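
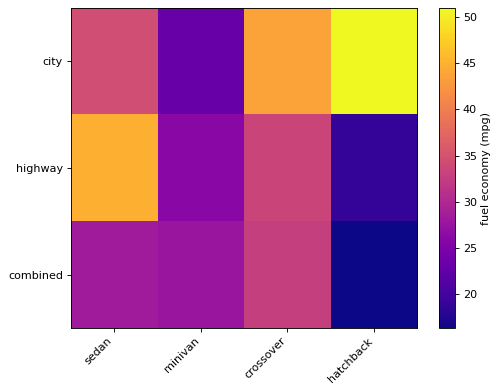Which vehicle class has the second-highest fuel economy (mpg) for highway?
Top 3 for highway: sedan ≈ 45, crossover ≈ 35, minivan ≈ 25.

crossover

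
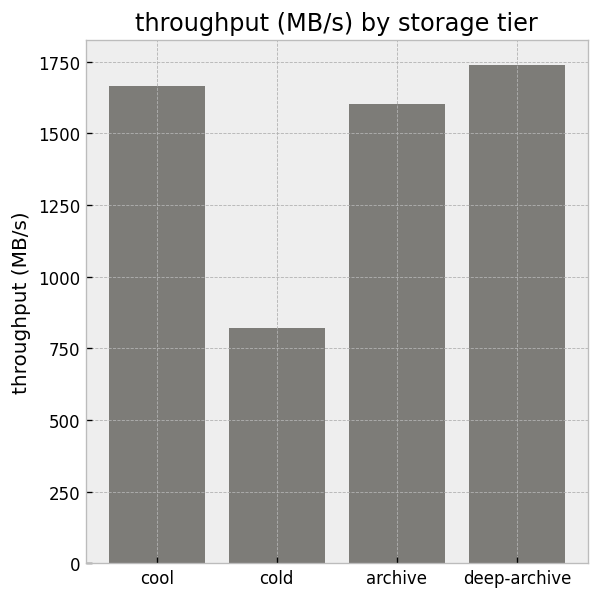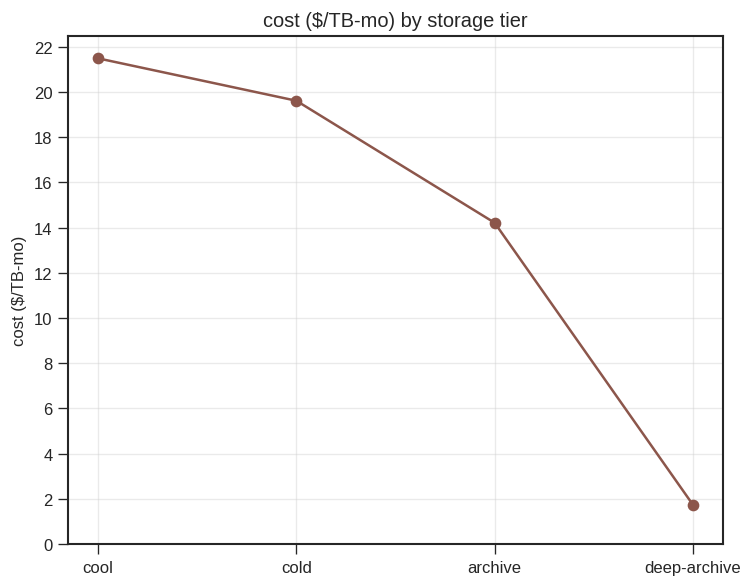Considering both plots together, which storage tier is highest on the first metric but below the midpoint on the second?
Chart 2 median cost ($/TB-mo) ≈ 16; below-median storage tiers: archive, deep-archive. Among those, deep-archive has the highest throughput (MB/s) (≈ 1800).

deep-archive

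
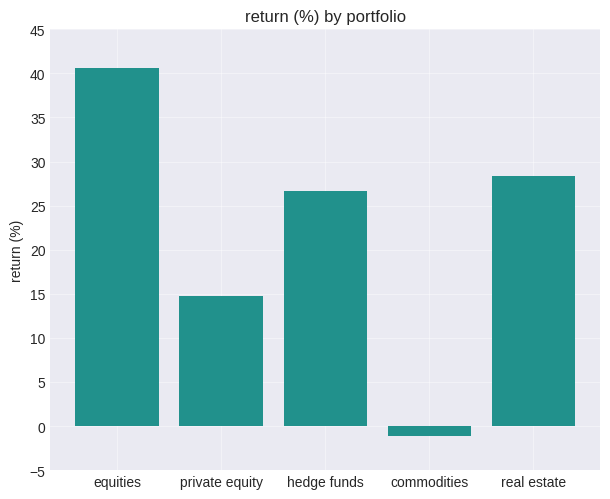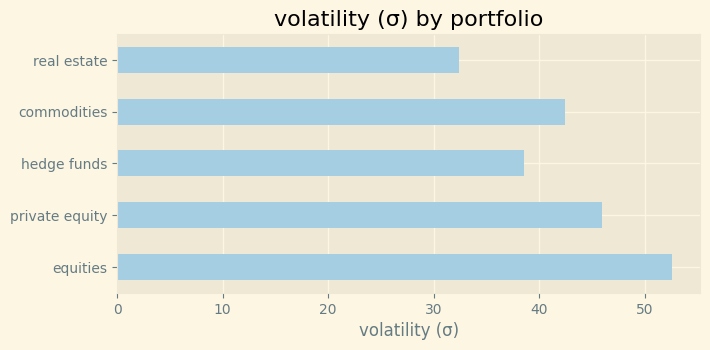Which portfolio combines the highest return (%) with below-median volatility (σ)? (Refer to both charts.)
real estate

Chart 2 median volatility (σ) ≈ 40; below-median portfolios: hedge funds, real estate. Among those, real estate has the highest return (%) (≈ 30).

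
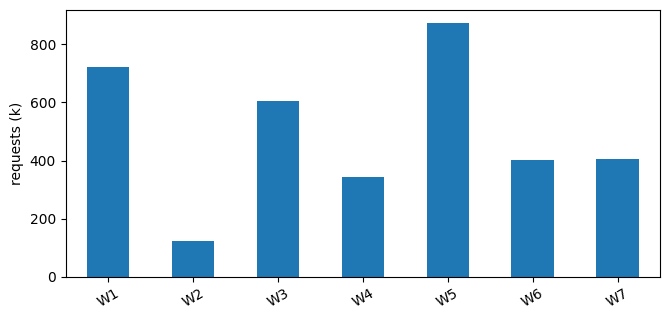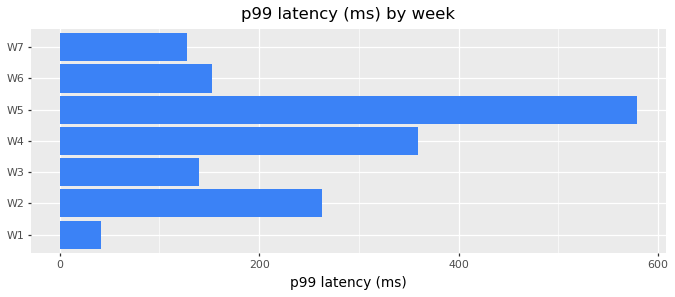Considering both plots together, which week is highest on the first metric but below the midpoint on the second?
Chart 2 median p99 latency (ms) ≈ 200; below-median weeks: W1, W3, W7. Among those, W1 has the highest requests (k) (≈ 700).

W1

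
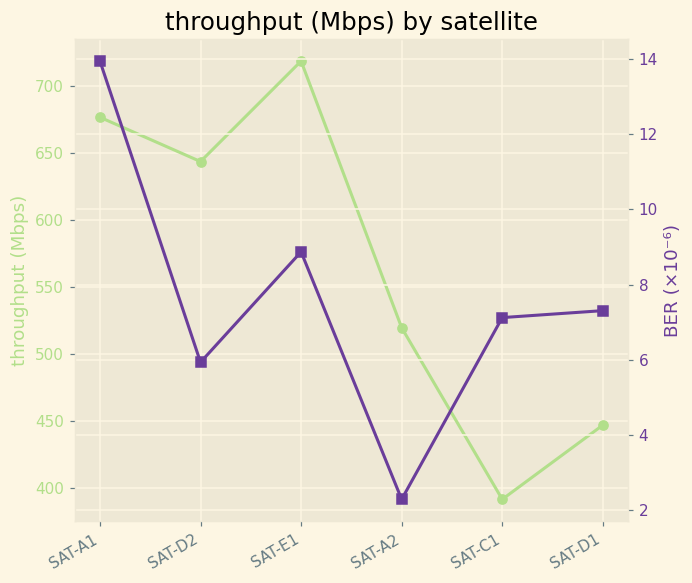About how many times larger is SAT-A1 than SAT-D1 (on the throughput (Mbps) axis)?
SAT-A1 ≈ 700, SAT-D1 ≈ 450; 700/450 ≈ 1.56.

≈ 1.56×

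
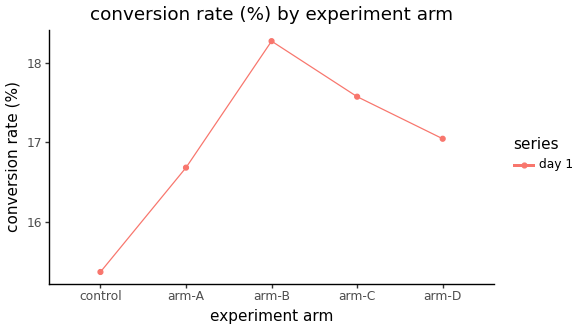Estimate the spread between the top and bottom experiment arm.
≈ 3.0

Max arm-B ≈ 18.5, min control ≈ 15.5; range ≈ 3.0.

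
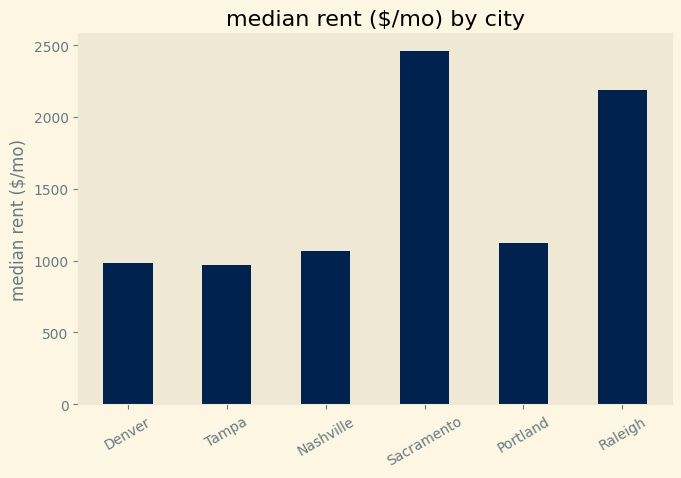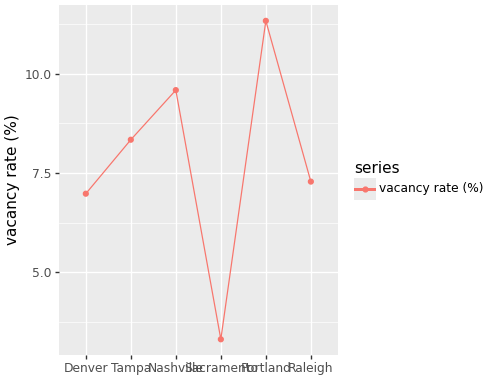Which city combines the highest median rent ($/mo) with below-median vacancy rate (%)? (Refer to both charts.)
Chart 2 median vacancy rate (%) ≈ 8; below-median cities: Denver, Sacramento, Raleigh. Among those, Sacramento has the highest median rent ($/mo) (≈ 2500).

Sacramento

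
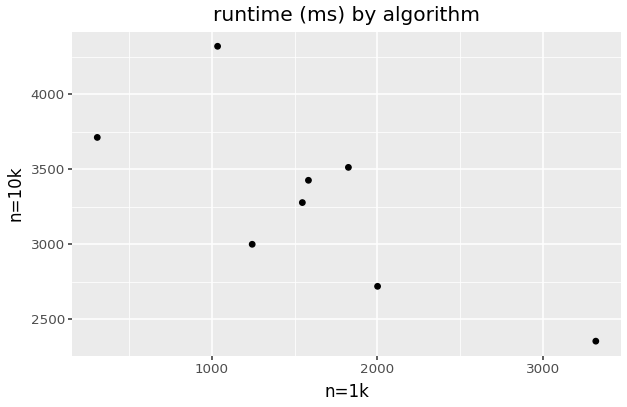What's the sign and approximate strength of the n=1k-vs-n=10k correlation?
Points are negatively correlated; strong (|r| ≈ 0.8).

negative, strong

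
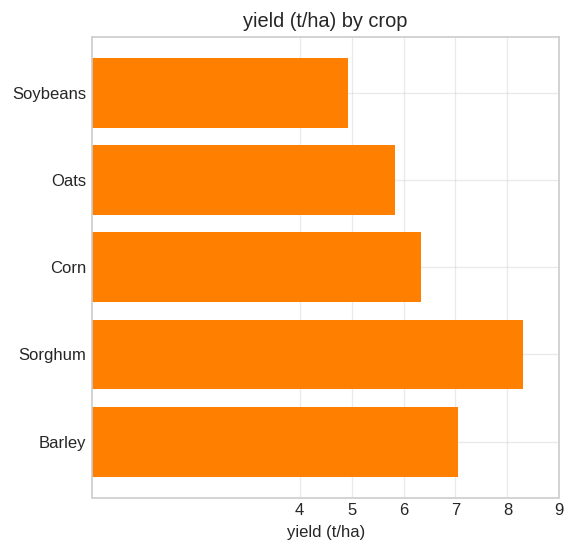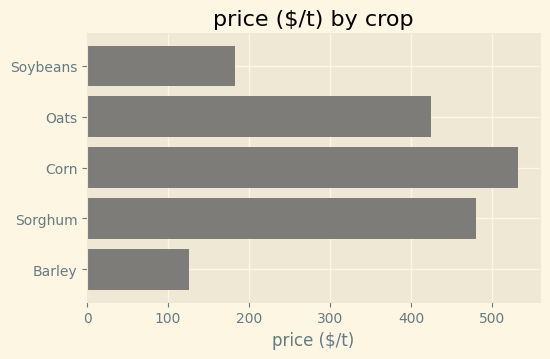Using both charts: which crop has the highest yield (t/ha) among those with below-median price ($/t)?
Barley

Chart 2 median price ($/t) ≈ 400; below-median crops: Soybeans, Barley. Among those, Barley has the highest yield (t/ha) (≈ 7).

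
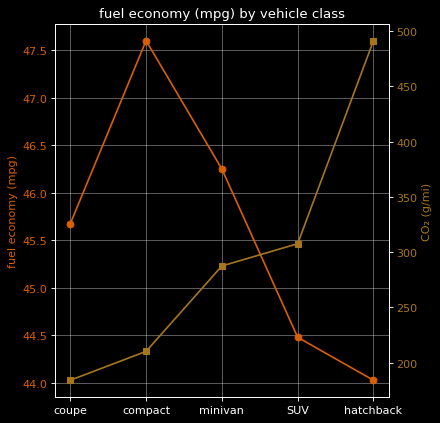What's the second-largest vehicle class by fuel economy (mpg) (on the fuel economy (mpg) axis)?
minivan

Top 3 (on the fuel economy (mpg) axis): compact ≈ 47.5, minivan ≈ 46.5, coupe ≈ 45.5.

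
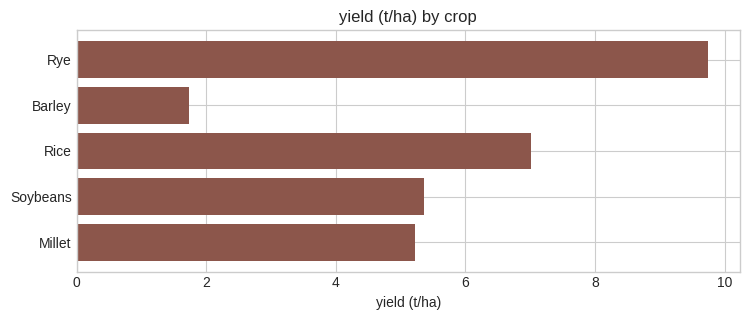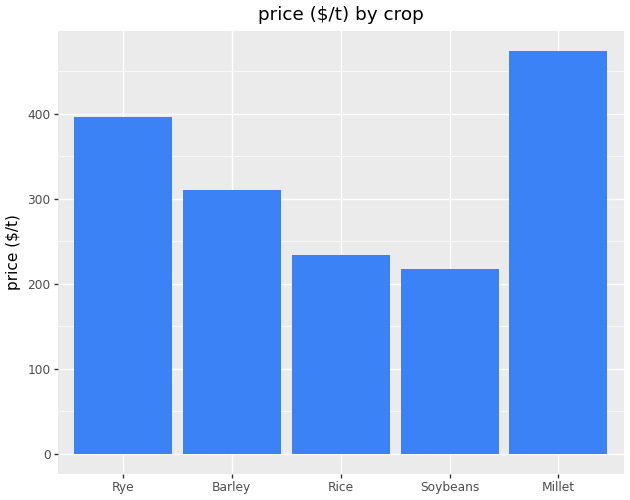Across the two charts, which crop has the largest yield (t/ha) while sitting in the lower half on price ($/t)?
Rice

Chart 2 median price ($/t) ≈ 300; below-median crops: Rice, Soybeans. Among those, Rice has the highest yield (t/ha) (≈ 7).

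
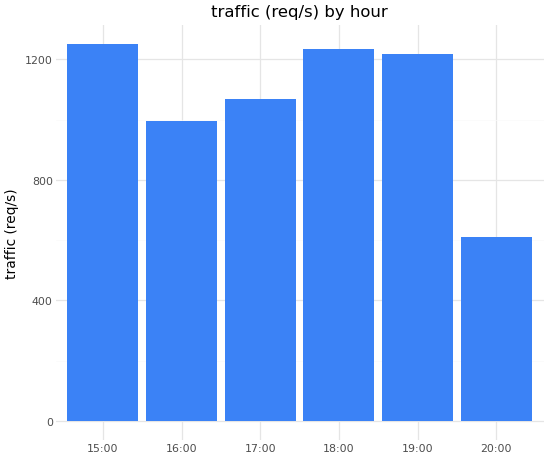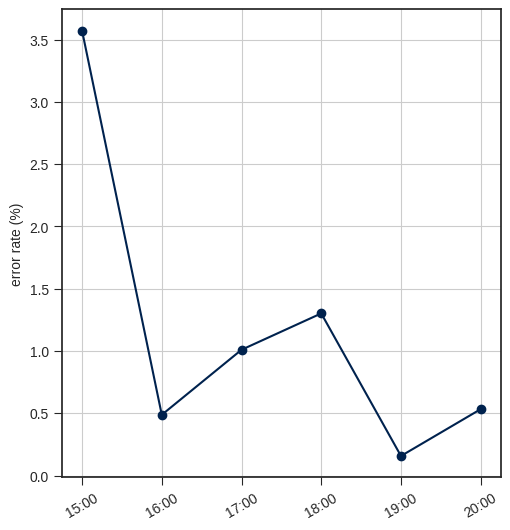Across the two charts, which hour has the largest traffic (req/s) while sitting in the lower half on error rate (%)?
19:00

Chart 2 median error rate (%) ≈ 1; below-median hours: 16:00, 19:00, 20:00. Among those, 19:00 has the highest traffic (req/s) (≈ 1200).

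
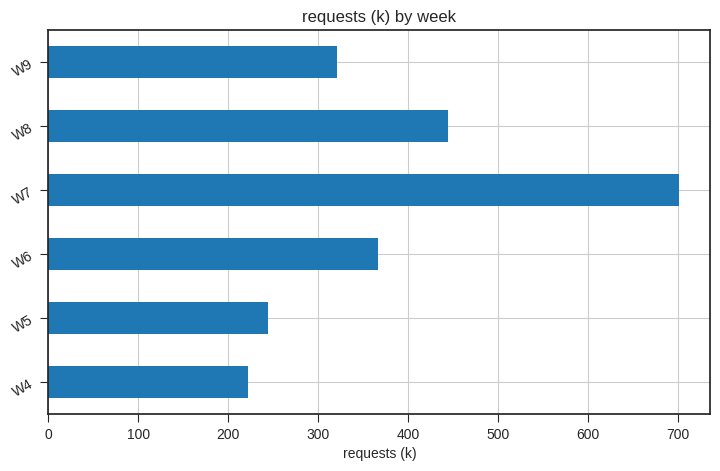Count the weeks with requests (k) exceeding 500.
1

Above 500: W7.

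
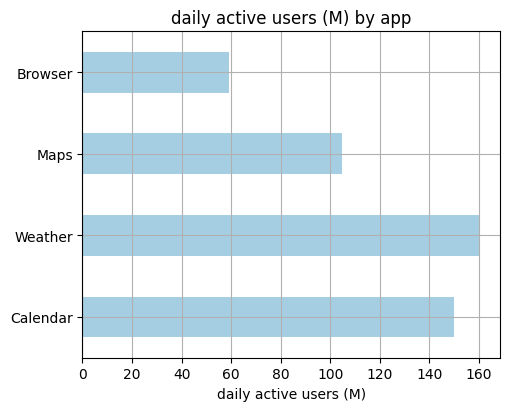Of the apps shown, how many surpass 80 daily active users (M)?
Above 80: Calendar, Weather, Maps.

3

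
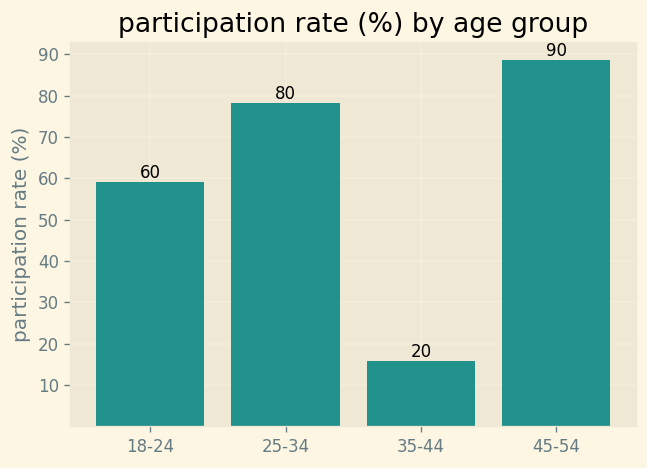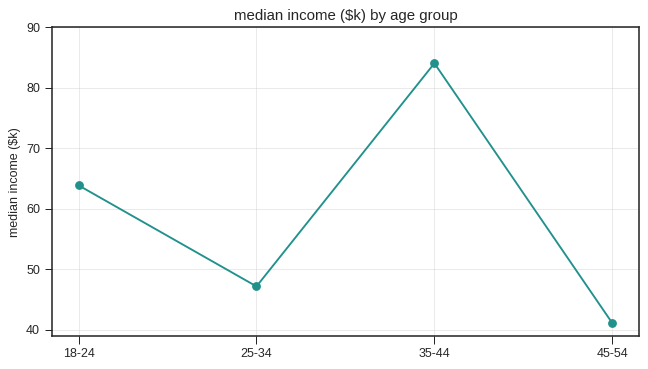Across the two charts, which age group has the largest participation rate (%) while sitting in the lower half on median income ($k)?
Chart 2 median median income ($k) ≈ 60; below-median age groups: 25-34, 45-54. Among those, 45-54 has the highest participation rate (%) (≈ 90).

45-54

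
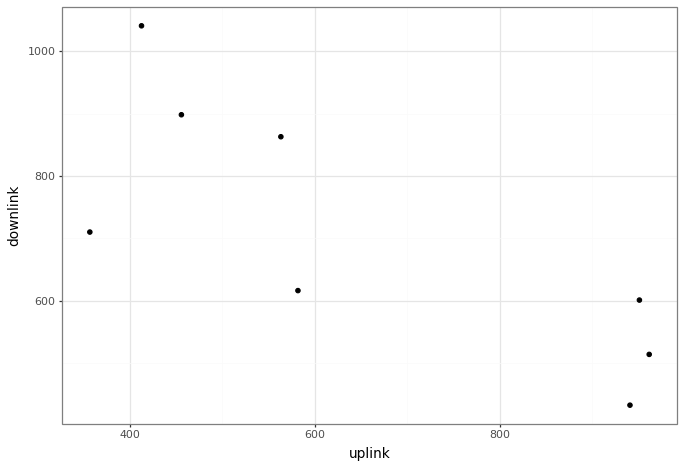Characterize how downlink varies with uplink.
negative, strong

Points are negatively correlated; strong (|r| ≈ 0.8).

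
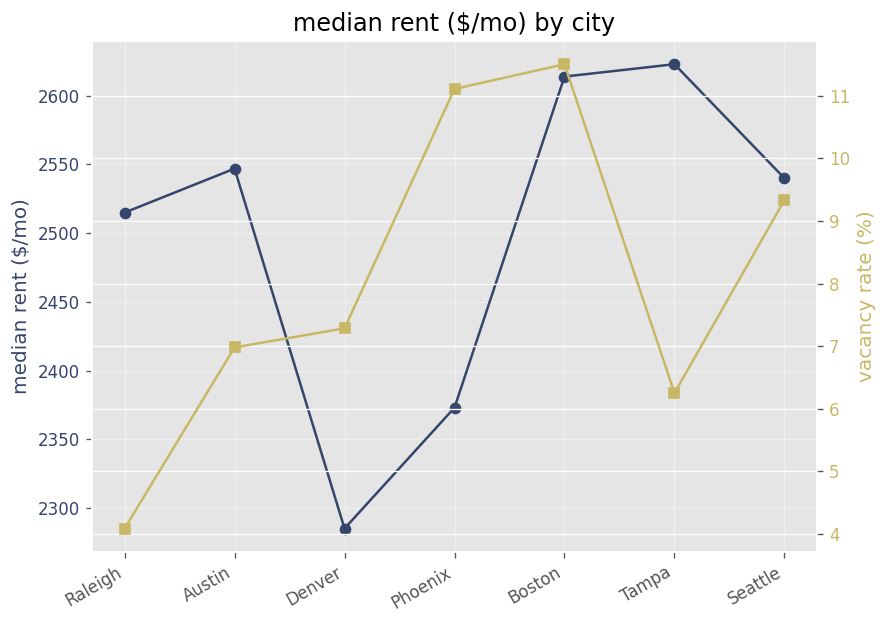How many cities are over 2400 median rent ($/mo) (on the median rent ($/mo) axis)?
Above 2400: Raleigh, Austin, Boston, Tampa, Seattle.

5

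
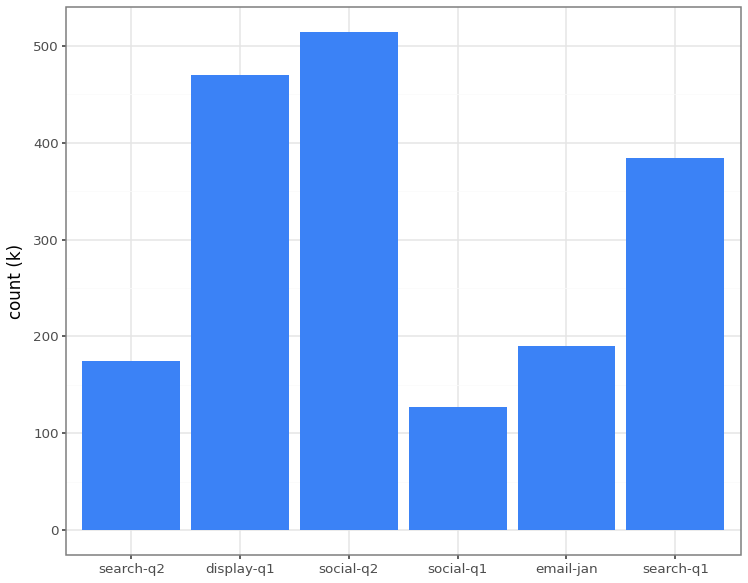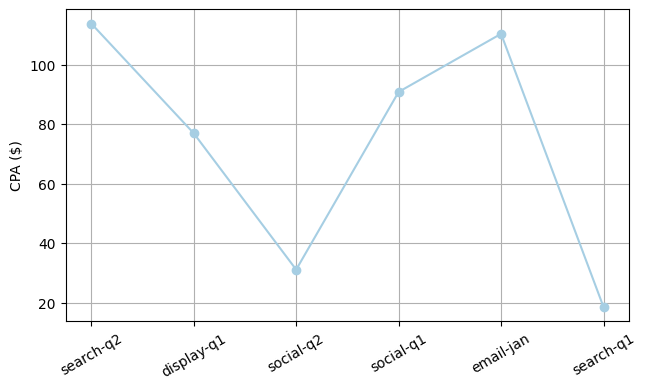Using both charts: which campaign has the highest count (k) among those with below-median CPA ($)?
Chart 2 median CPA ($) ≈ 80; below-median campaigns: display-q1, social-q2, search-q1. Among those, social-q2 has the highest count (k) (≈ 500).

social-q2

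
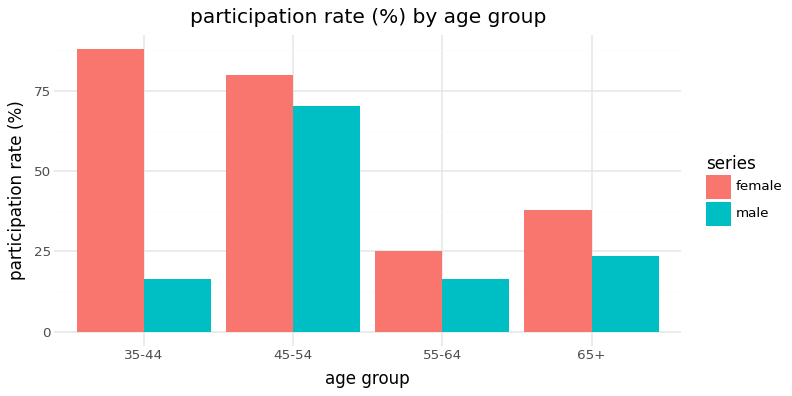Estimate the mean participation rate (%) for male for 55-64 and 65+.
(20 + 20) / 2 ≈ 20.

≈ 20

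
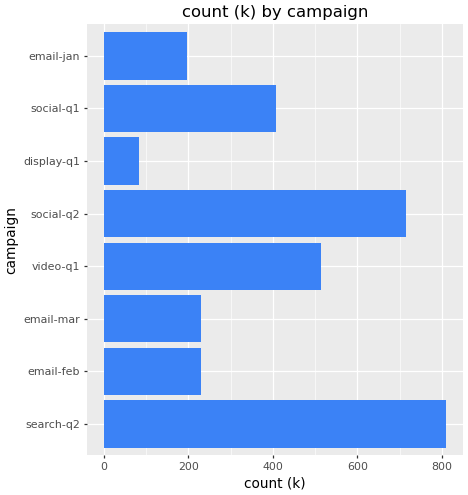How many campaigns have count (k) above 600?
2

Above 600: search-q2, social-q2.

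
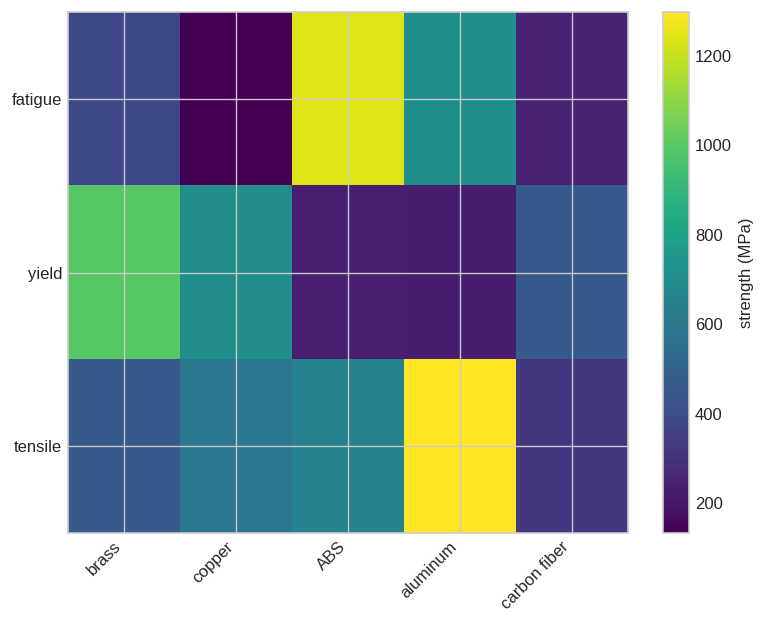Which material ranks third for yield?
carbon fiber

Top 4 for yield: brass ≈ 1000, copper ≈ 700, carbon fiber ≈ 500, ABS ≈ 200.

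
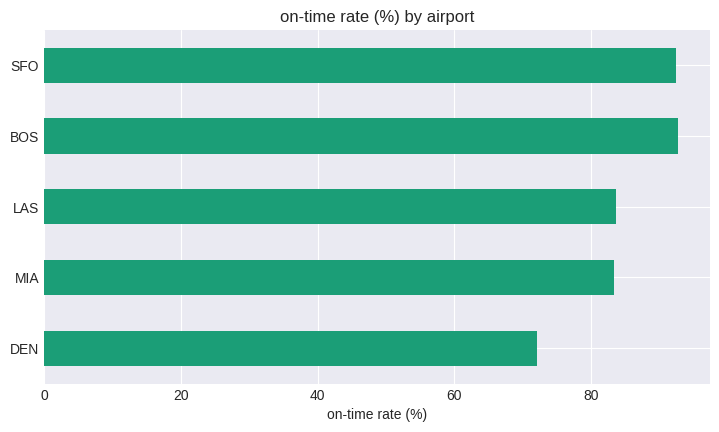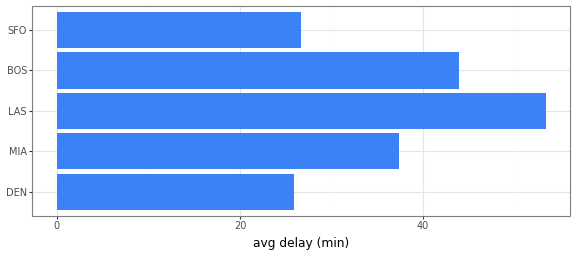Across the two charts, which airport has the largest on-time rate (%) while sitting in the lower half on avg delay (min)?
Chart 2 median avg delay (min) ≈ 35; below-median airports: DEN, SFO. Among those, SFO has the highest on-time rate (%) (≈ 90).

SFO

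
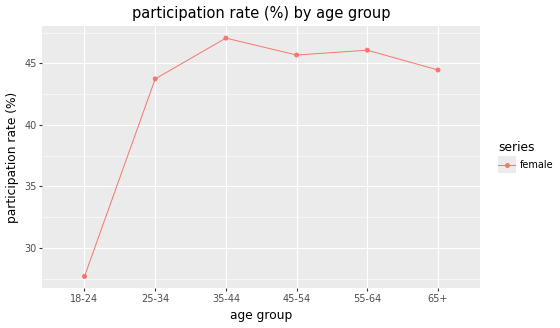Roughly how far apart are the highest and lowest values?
Max 35-44 ≈ 48, min 18-24 ≈ 28; range ≈ 20.

≈ 20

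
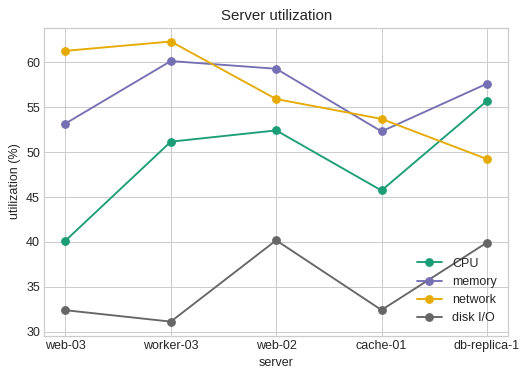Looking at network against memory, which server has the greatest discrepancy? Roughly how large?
db-replica-1, ≈ 10 %

db-replica-1: network ≈ 50, memory ≈ 60 → gap ≈ 10. Next-largest (web-03) is only ≈ 5.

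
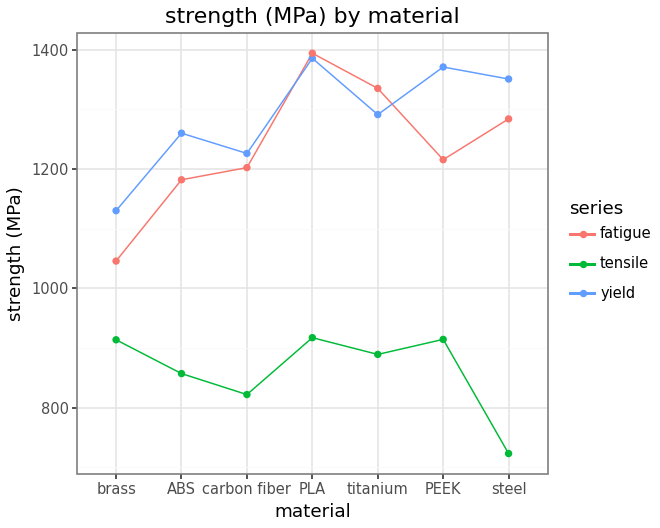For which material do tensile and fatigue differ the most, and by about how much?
steel: tensile ≈ 700, fatigue ≈ 1300 → gap ≈ 600. Next-largest (PLA) is only ≈ 500.

steel, ≈ 600 MPa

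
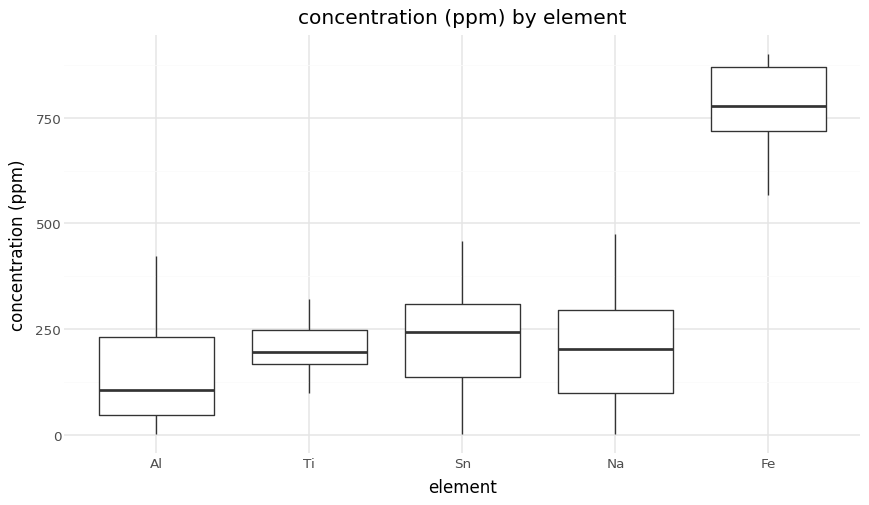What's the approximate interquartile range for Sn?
≈ 200

Q3 ≈ 300, Q1 ≈ 100; IQR ≈ 200.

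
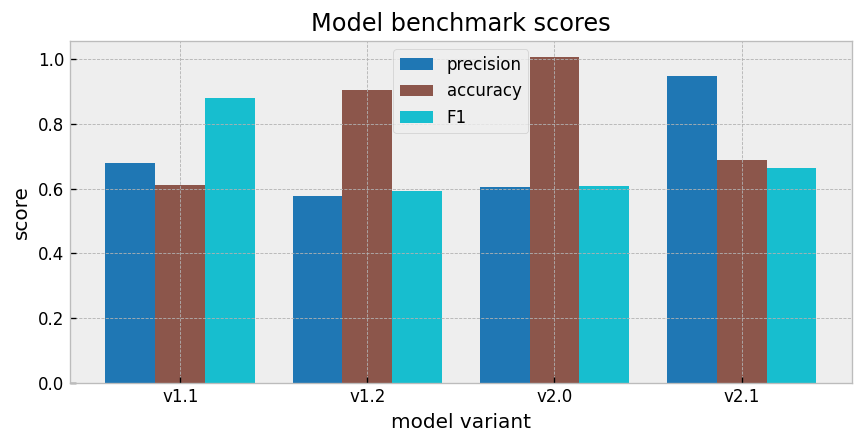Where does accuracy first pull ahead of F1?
v1.1: accuracy ≈ 0.6 vs F1 ≈ 0.9 (not yet); v1.2: accuracy ≈ 0.9 vs F1 ≈ 0.6 (first crossover).

v1.2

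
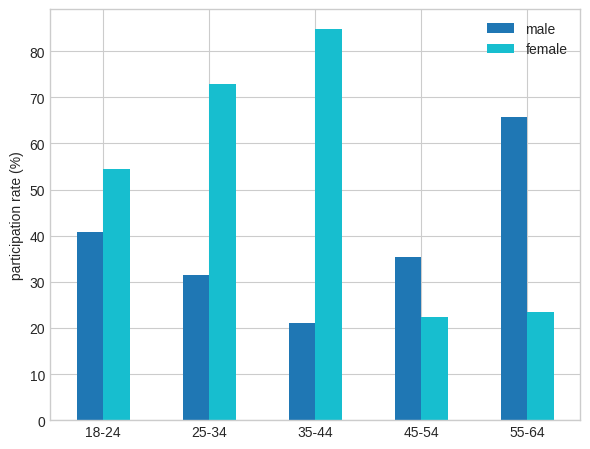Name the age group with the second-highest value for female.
25-34

Top 3 for female: 35-44 ≈ 80, 25-34 ≈ 70, 18-24 ≈ 50.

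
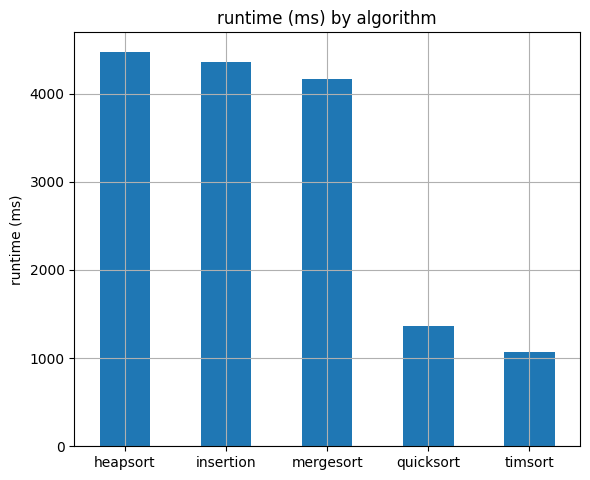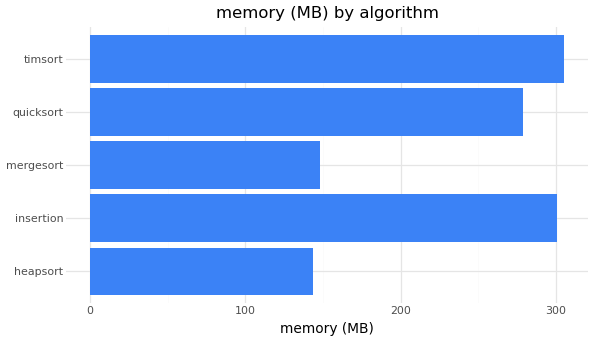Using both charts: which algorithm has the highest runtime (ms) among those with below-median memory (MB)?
heapsort

Chart 2 median memory (MB) ≈ 300; below-median algorithms: heapsort, mergesort. Among those, heapsort has the highest runtime (ms) (≈ 4500).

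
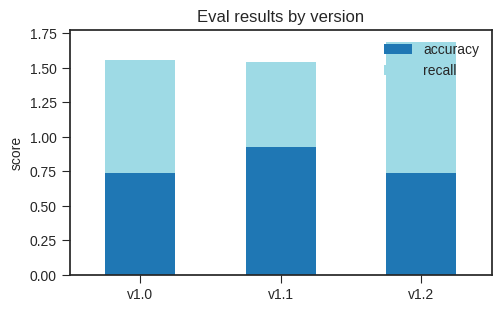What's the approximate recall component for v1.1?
recall top ≈ 1.6, bottom ≈ 1.0; segment ≈ 0.6.

≈ 0.6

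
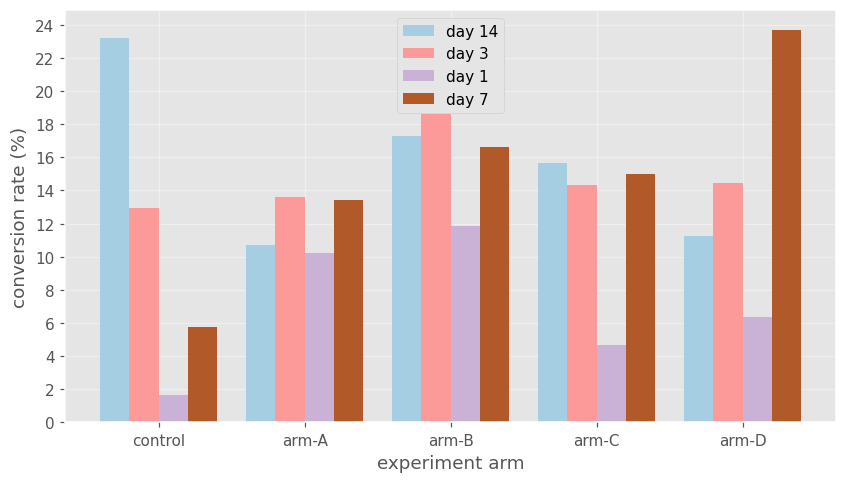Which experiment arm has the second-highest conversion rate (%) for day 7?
Top 3 for day 7: arm-D ≈ 24, arm-B ≈ 16, arm-C ≈ 14.

arm-B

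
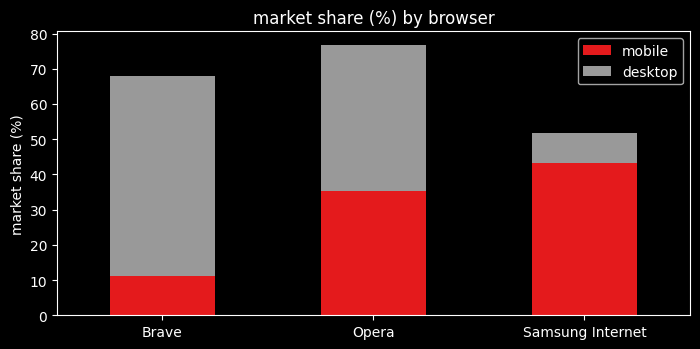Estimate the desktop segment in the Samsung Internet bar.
desktop top ≈ 50, bottom ≈ 40; segment ≈ 10.

≈ 10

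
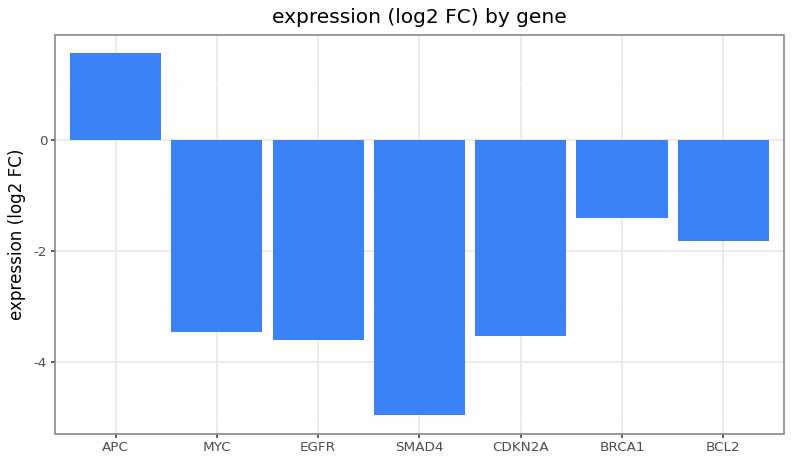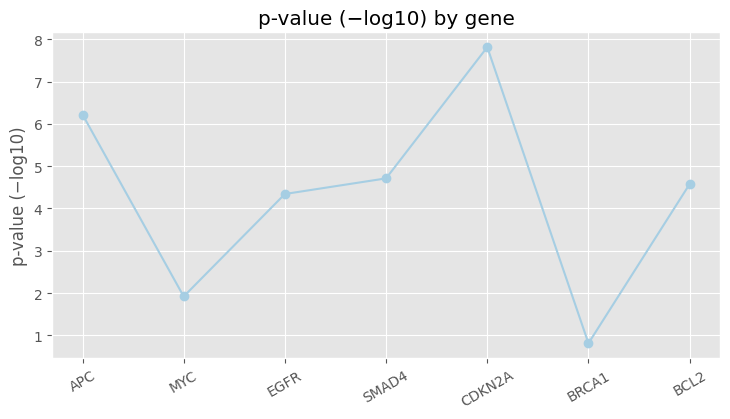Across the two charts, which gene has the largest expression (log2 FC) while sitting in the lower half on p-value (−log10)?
Chart 2 median p-value (−log10) ≈ 5; below-median genes: MYC, EGFR, BRCA1. Among those, BRCA1 has the highest expression (log2 FC) (≈ -1.4).

BRCA1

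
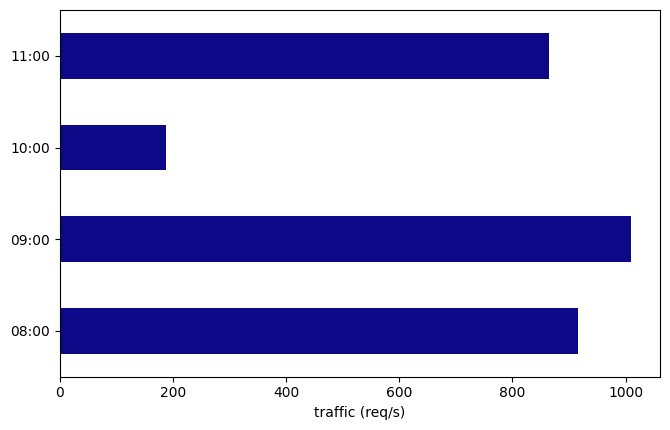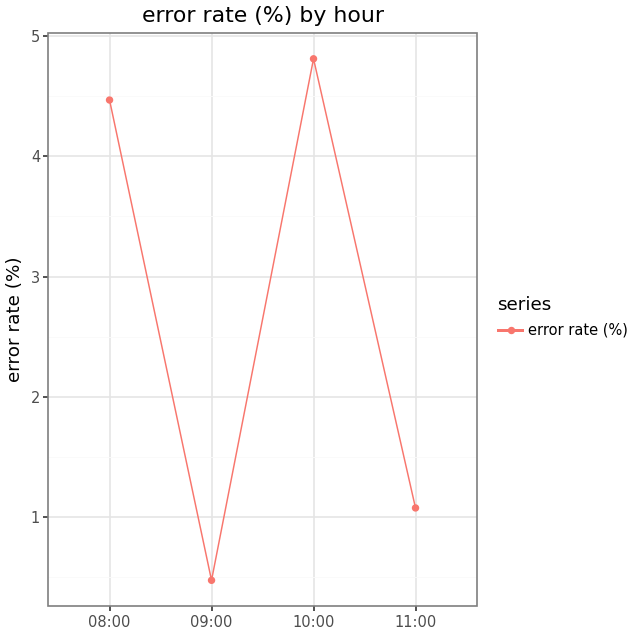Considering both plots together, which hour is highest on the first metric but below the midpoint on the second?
Chart 2 median error rate (%) ≈ 3; below-median hours: 09:00, 11:00. Among those, 09:00 has the highest traffic (req/s) (≈ 1000).

09:00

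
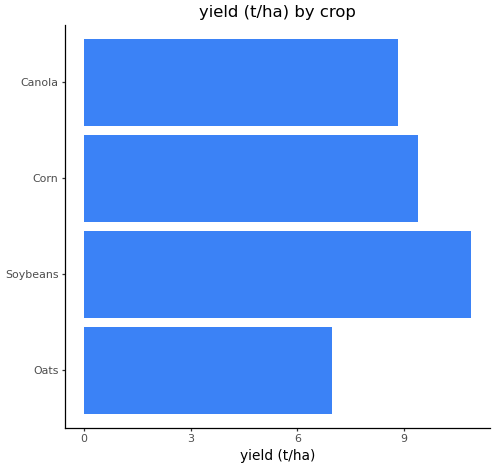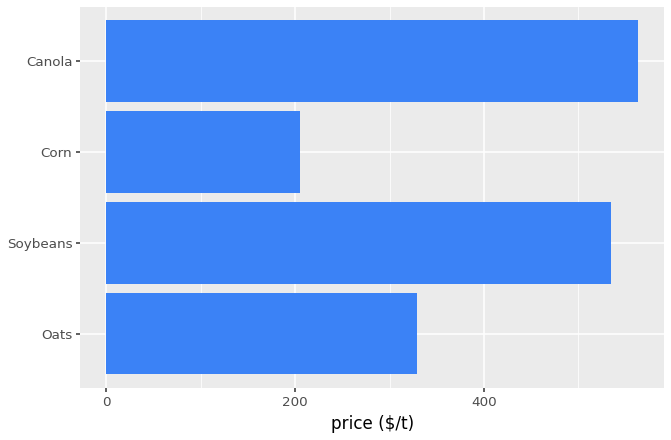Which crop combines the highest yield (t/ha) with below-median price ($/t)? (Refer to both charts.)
Corn

Chart 2 median price ($/t) ≈ 400; below-median crops: Oats, Corn. Among those, Corn has the highest yield (t/ha) (≈ 9).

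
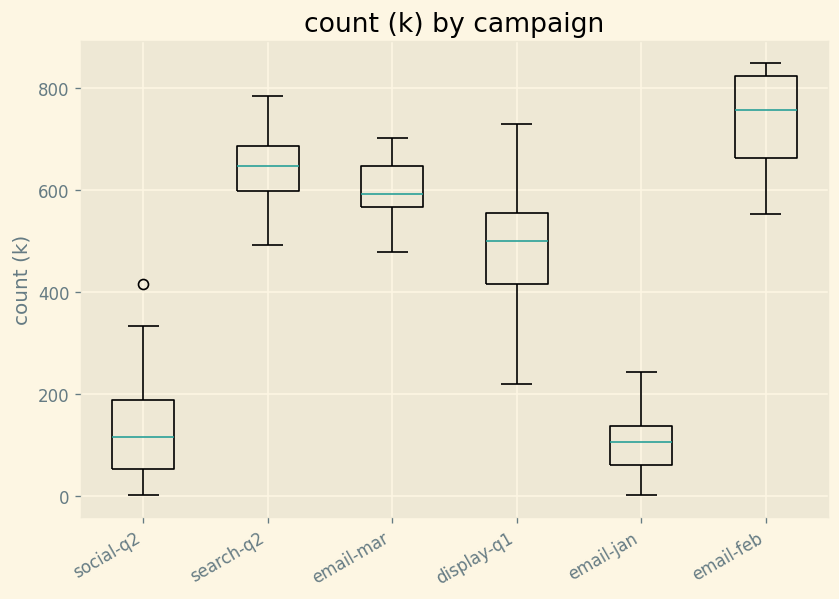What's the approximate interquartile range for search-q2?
Q3 ≈ 700, Q1 ≈ 600; IQR ≈ 100.

≈ 100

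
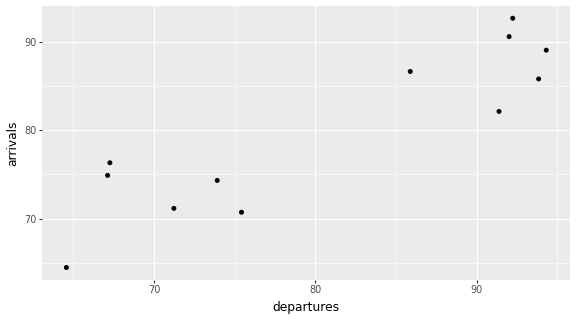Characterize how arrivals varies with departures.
positive, strong

Points are positively correlated; strong (|r| ≈ 0.9).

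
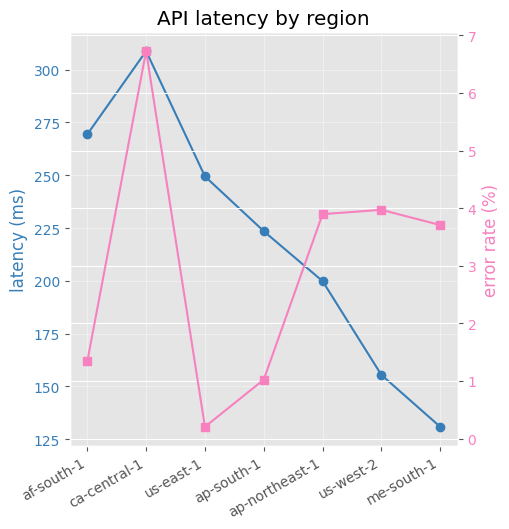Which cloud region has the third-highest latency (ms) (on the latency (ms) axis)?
Top 4 (on the latency (ms) axis): ca-central-1 ≈ 300, af-south-1 ≈ 260, us-east-1 ≈ 240, ap-south-1 ≈ 220.

us-east-1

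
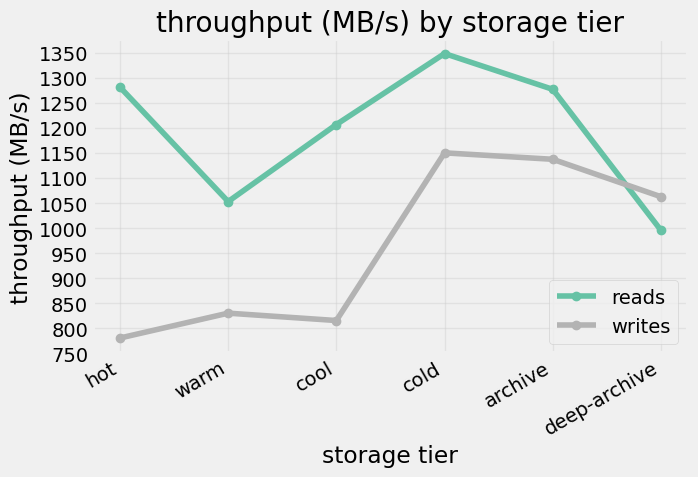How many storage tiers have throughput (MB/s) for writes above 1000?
Above 1000: cold, archive, deep-archive.

3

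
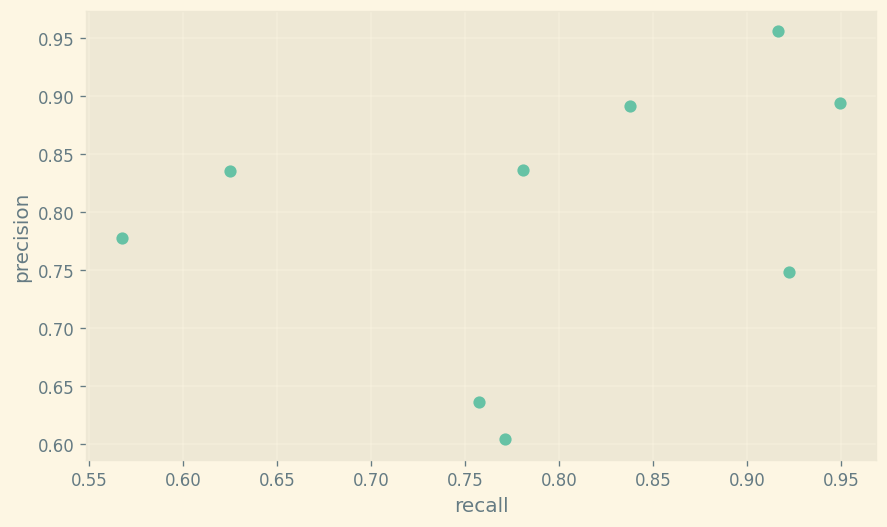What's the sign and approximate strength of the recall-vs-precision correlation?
positive, weak

Points are positively correlated; weak (|r| ≈ 0.3).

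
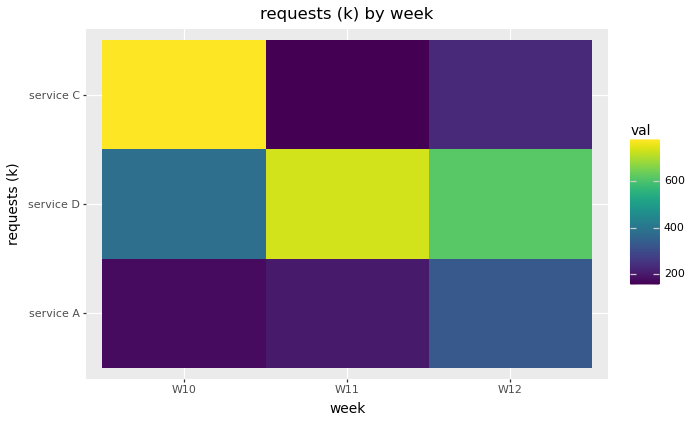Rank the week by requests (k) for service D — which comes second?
W12

Top 3 for service D: W11 ≈ 700, W12 ≈ 600, W10 ≈ 400.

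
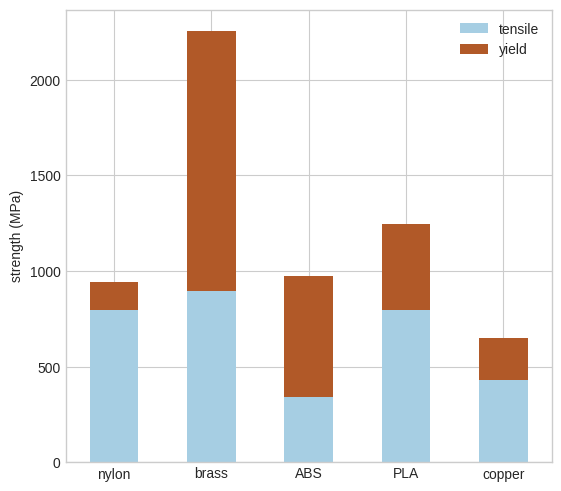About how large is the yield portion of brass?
≈ 1400

yield top ≈ 2200, bottom ≈ 800; segment ≈ 1400.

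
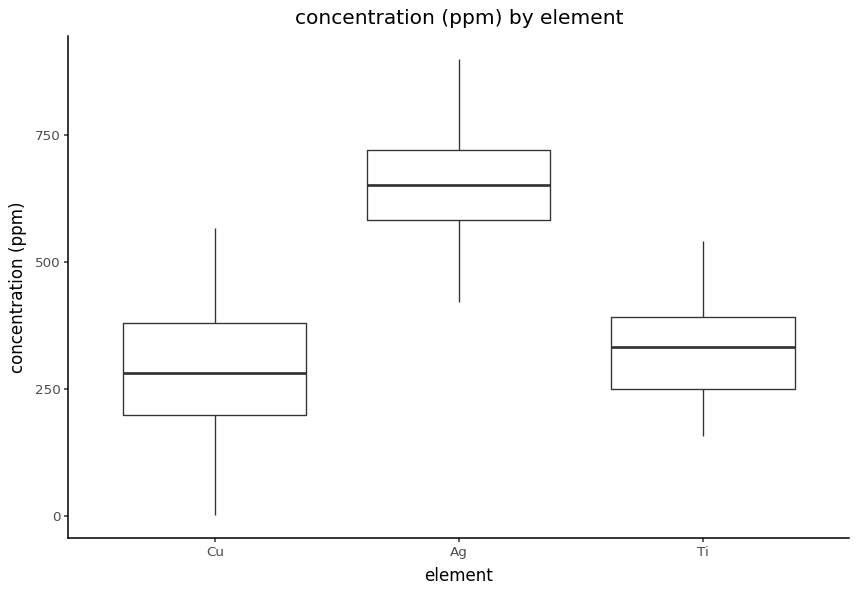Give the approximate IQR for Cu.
≈ 200

Q3 ≈ 400, Q1 ≈ 200; IQR ≈ 200.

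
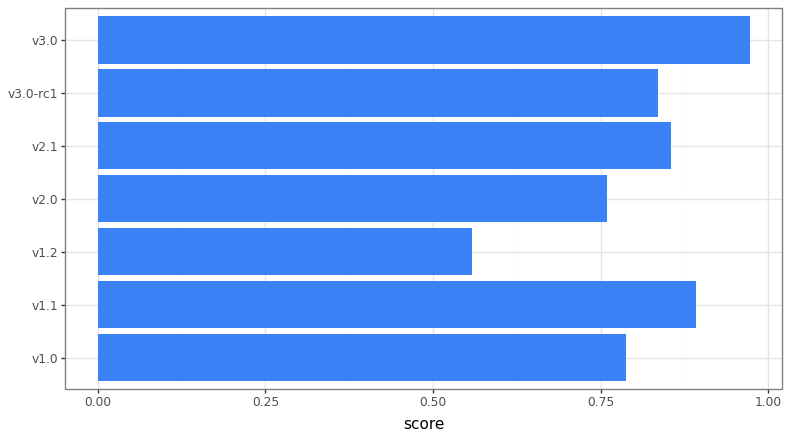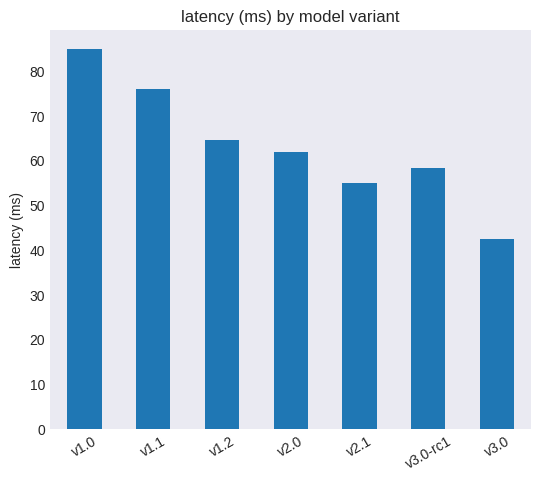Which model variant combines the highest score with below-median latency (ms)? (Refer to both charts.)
Chart 2 median latency (ms) ≈ 60; below-median model variants: v2.1, v3.0-rc1, v3.0. Among those, v3.0 has the highest score (≈ 1).

v3.0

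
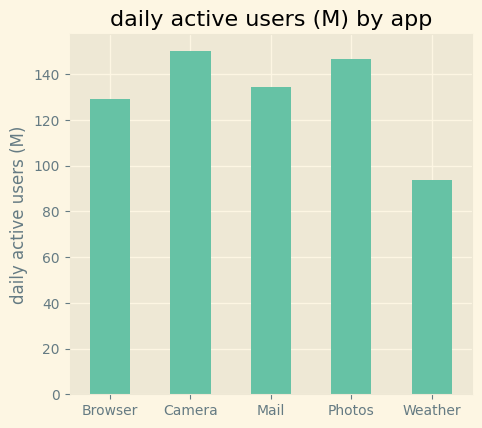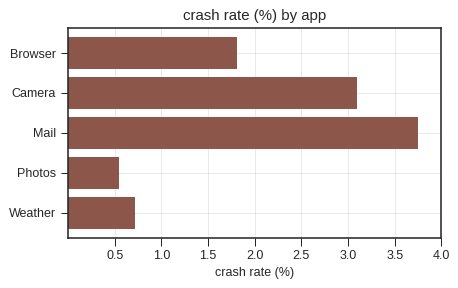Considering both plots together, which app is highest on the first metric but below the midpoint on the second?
Chart 2 median crash rate (%) ≈ 2; below-median apps: Photos, Weather. Among those, Photos has the highest daily active users (M) (≈ 140).

Photos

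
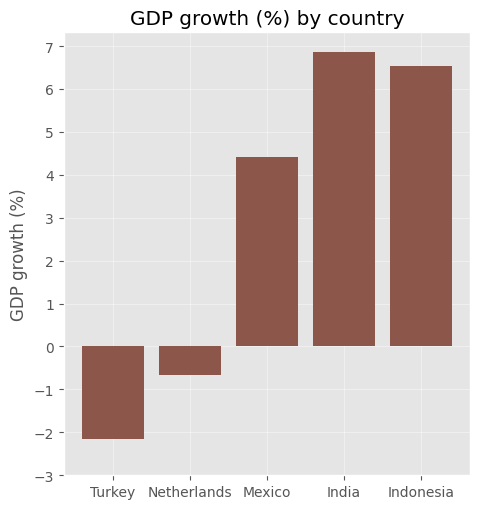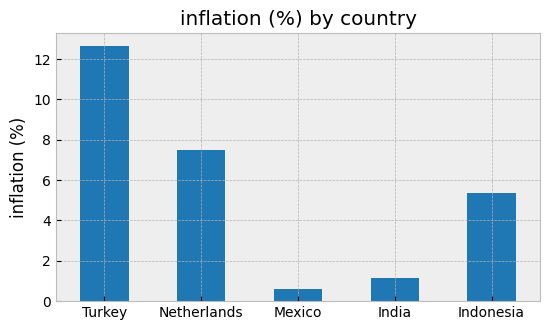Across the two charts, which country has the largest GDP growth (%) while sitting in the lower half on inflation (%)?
Chart 2 median inflation (%) ≈ 6; below-median countries: Mexico, India. Among those, India has the highest GDP growth (%) (≈ 7).

India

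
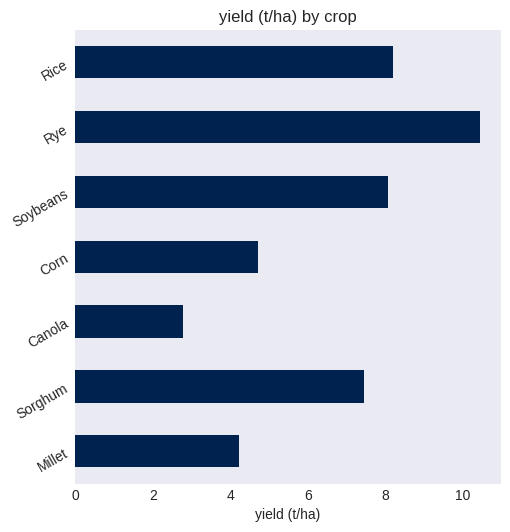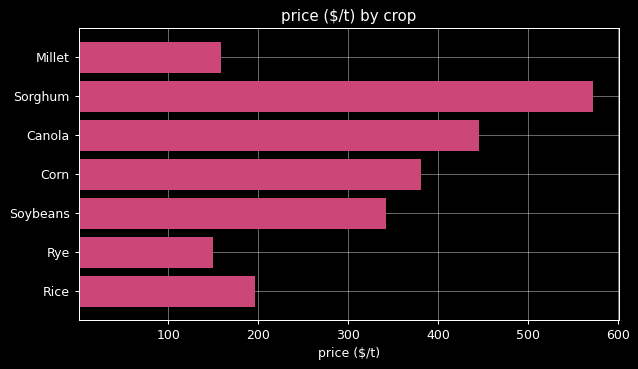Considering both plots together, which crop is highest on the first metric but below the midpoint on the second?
Chart 2 median price ($/t) ≈ 300; below-median crops: Millet, Rye, Rice. Among those, Rye has the highest yield (t/ha) (≈ 10).

Rye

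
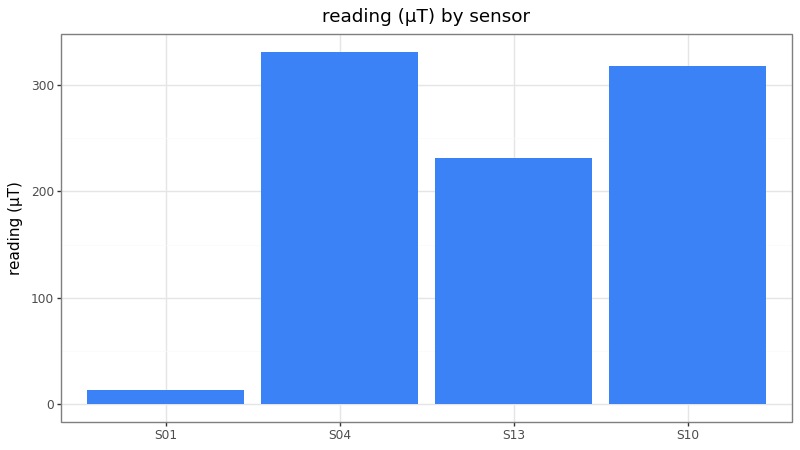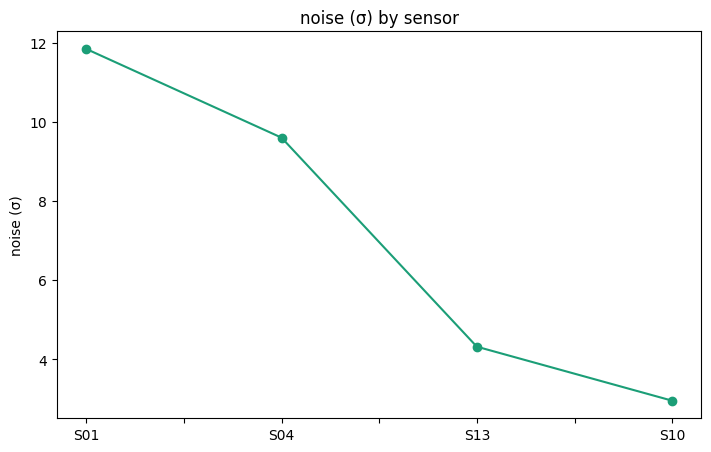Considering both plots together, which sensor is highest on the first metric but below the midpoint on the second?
S10

Chart 2 median noise (σ) ≈ 6; below-median sensors: S13, S10. Among those, S10 has the highest reading (µT) (≈ 300).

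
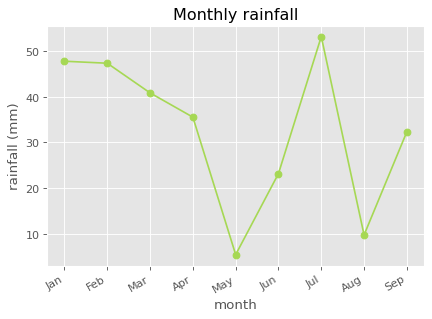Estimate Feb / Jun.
≈ 1.8×

Feb ≈ 45, Jun ≈ 25; 45/25 ≈ 1.8.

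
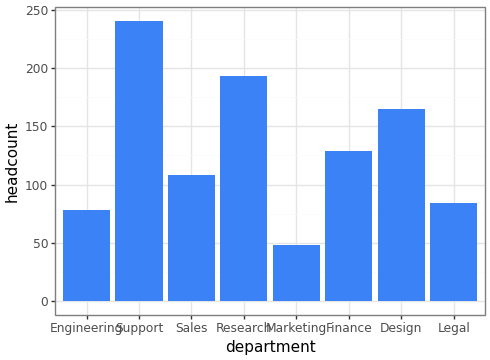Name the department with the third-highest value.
Top 4: Support ≈ 240, Research ≈ 200, Design ≈ 160, Finance ≈ 120.

Design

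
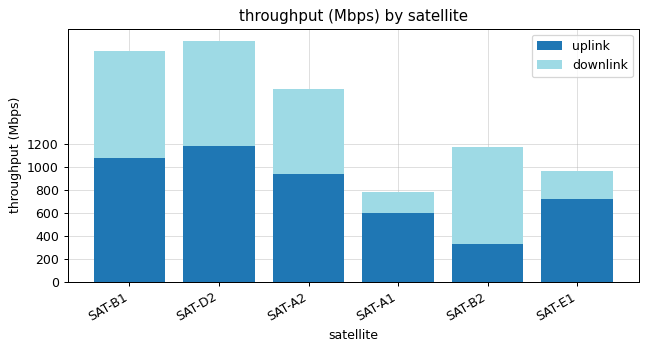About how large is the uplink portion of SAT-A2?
≈ 1000

uplink top ≈ 1000, bottom ≈ 0; segment ≈ 1000.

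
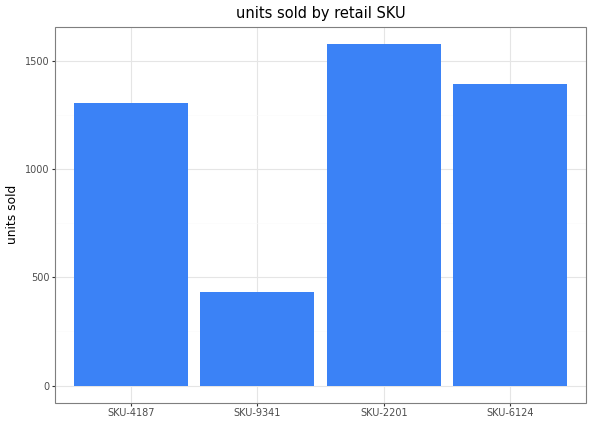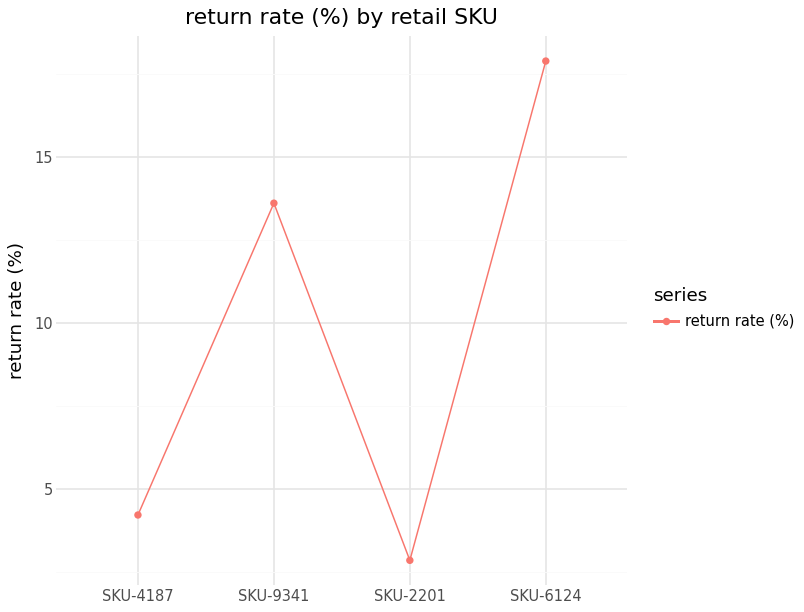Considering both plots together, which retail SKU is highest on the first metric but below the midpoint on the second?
Chart 2 median return rate (%) ≈ 8; below-median retail SKUs: SKU-4187, SKU-2201. Among those, SKU-2201 has the highest units sold (≈ 1600).

SKU-2201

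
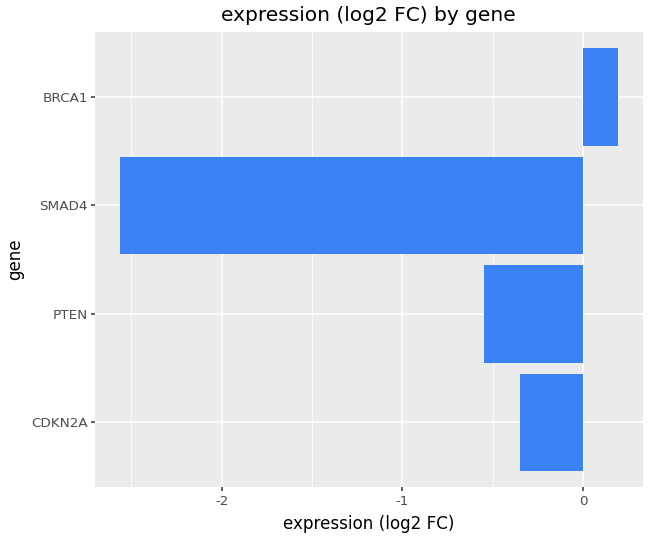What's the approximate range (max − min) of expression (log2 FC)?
≈ 2.5

Max BRCA1 ≈ 0.0, min SMAD4 ≈ -2.5; range ≈ 2.5.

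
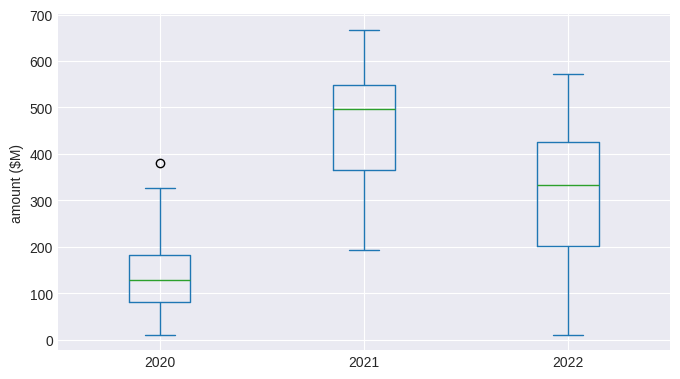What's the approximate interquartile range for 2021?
≈ 200

Q3 ≈ 550, Q1 ≈ 350; IQR ≈ 200.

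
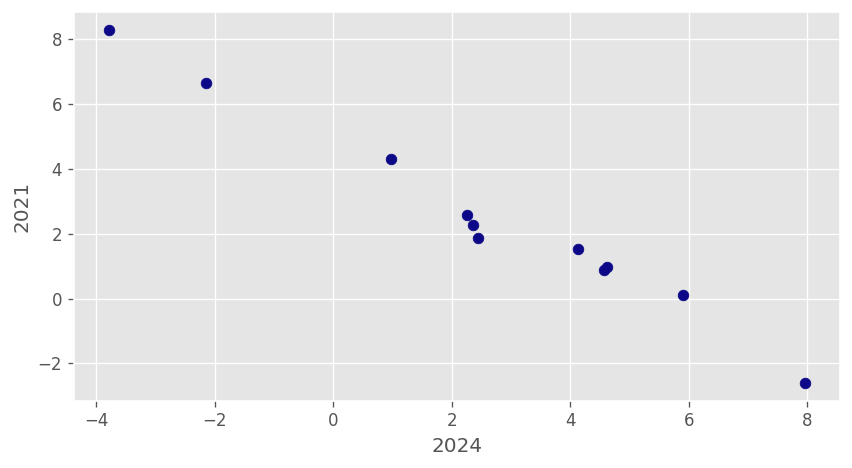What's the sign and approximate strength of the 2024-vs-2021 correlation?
negative, strong

Points are negatively correlated; strong (|r| ≈ 1.0).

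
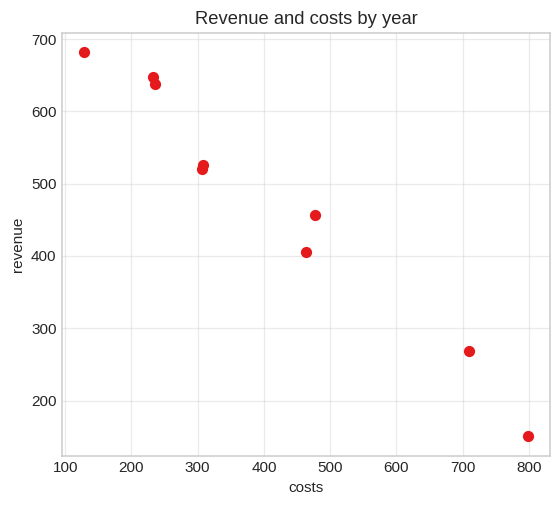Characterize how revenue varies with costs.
Points are negatively correlated; strong (|r| ≈ 1.0).

negative, strong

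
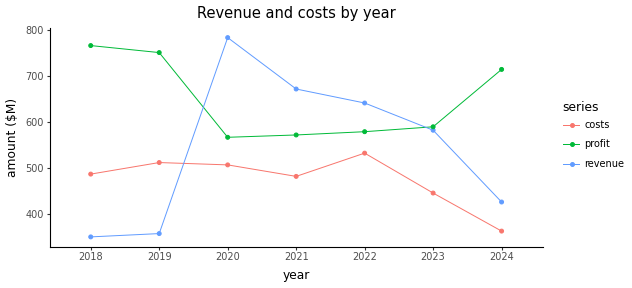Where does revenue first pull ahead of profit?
2019: revenue ≈ 350 vs profit ≈ 750 (not yet); 2020: revenue ≈ 800 vs profit ≈ 550 (first crossover).

2020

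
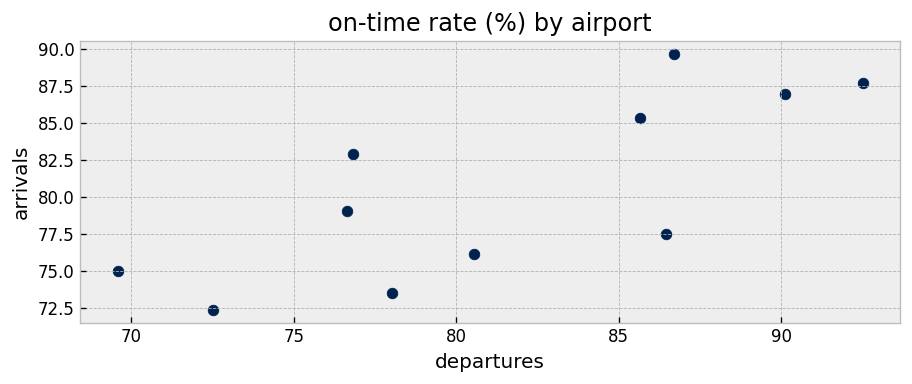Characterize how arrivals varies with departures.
Points are positively correlated; strong (|r| ≈ 0.8).

positive, strong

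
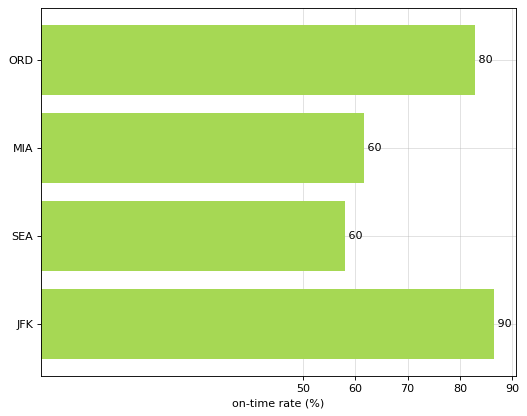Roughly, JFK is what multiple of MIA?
≈ 1.5×

JFK ≈ 90, MIA ≈ 60; 90/60 ≈ 1.5.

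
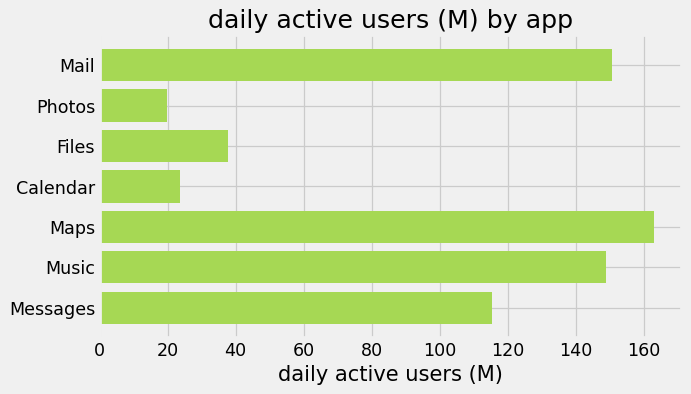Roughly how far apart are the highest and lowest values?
≈ 140

Max Maps ≈ 160, min Photos ≈ 20; range ≈ 140.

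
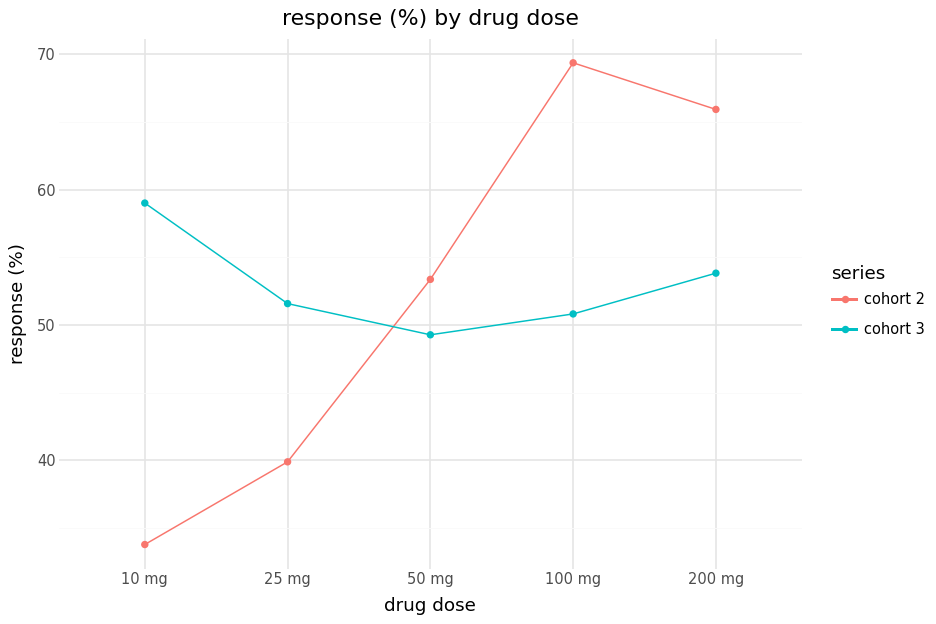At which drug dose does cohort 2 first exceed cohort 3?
50 mg

25 mg: cohort 2 ≈ 40 vs cohort 3 ≈ 50 (not yet); 50 mg: cohort 2 ≈ 55 vs cohort 3 ≈ 50 (first crossover).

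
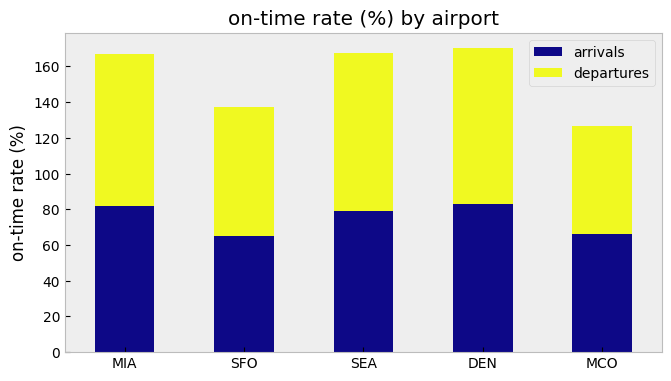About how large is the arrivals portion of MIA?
arrivals top ≈ 80, bottom ≈ 0; segment ≈ 80.

≈ 80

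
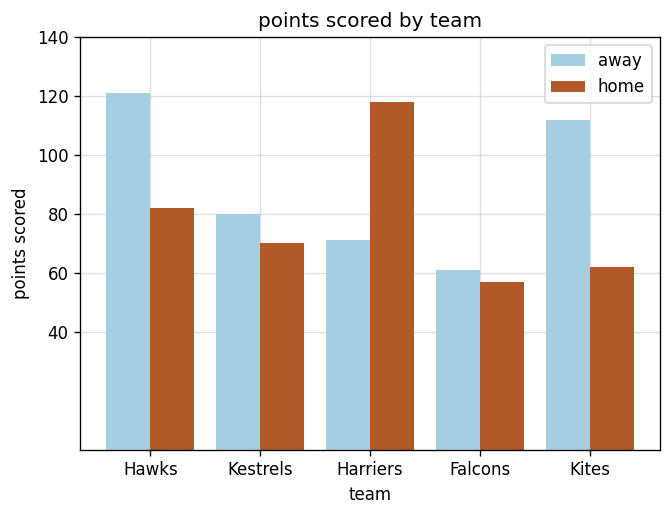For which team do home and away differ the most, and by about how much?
Kites: home ≈ 60, away ≈ 120 → gap ≈ 60. Next-largest (Harriers) is only ≈ 40.

Kites, ≈ 60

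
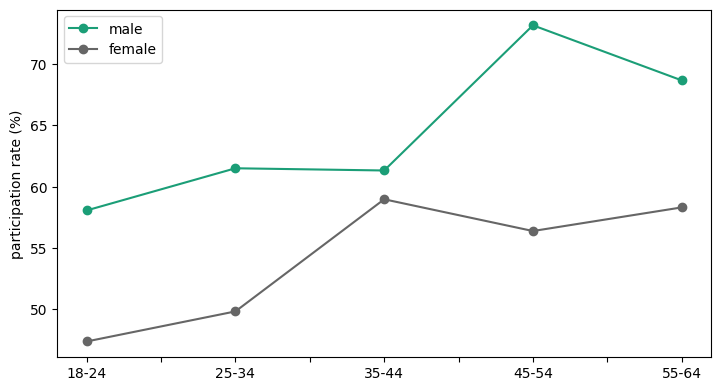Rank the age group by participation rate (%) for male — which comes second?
55-64

Top 3 for male: 45-54 ≈ 75, 55-64 ≈ 70, 25-34 ≈ 60.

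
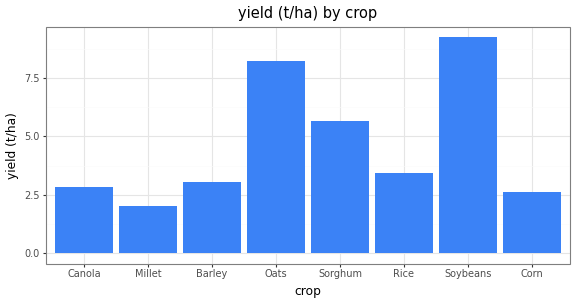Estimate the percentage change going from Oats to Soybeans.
Oats ≈ 8, Soybeans ≈ 9; (9 − 8) / 8 ≈ +12.5%.

≈ +12.5%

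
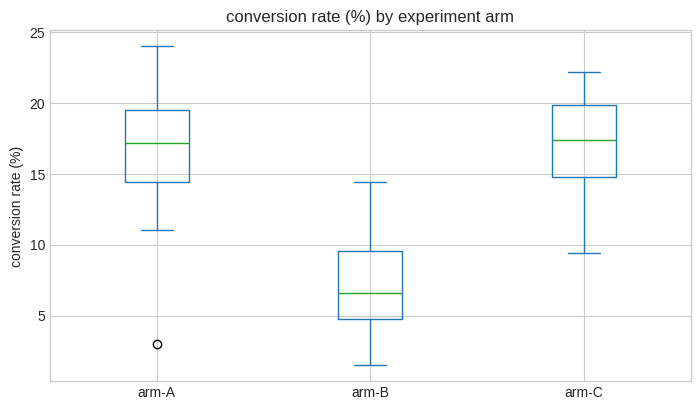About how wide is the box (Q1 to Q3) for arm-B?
≈ 5

Q3 ≈ 10, Q1 ≈ 5; IQR ≈ 5.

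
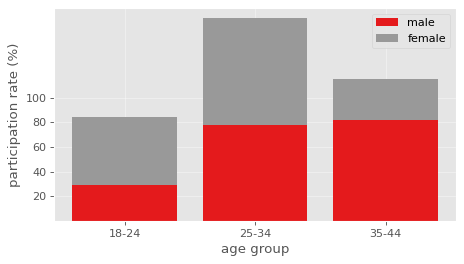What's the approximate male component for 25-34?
≈ 80

male top ≈ 80, bottom ≈ 0; segment ≈ 80.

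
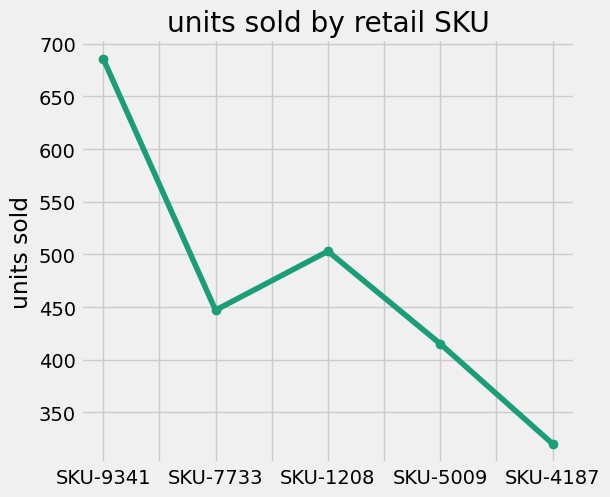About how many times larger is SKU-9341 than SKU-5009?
≈ 1.75×

SKU-9341 ≈ 700, SKU-5009 ≈ 400; 700/400 ≈ 1.75.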